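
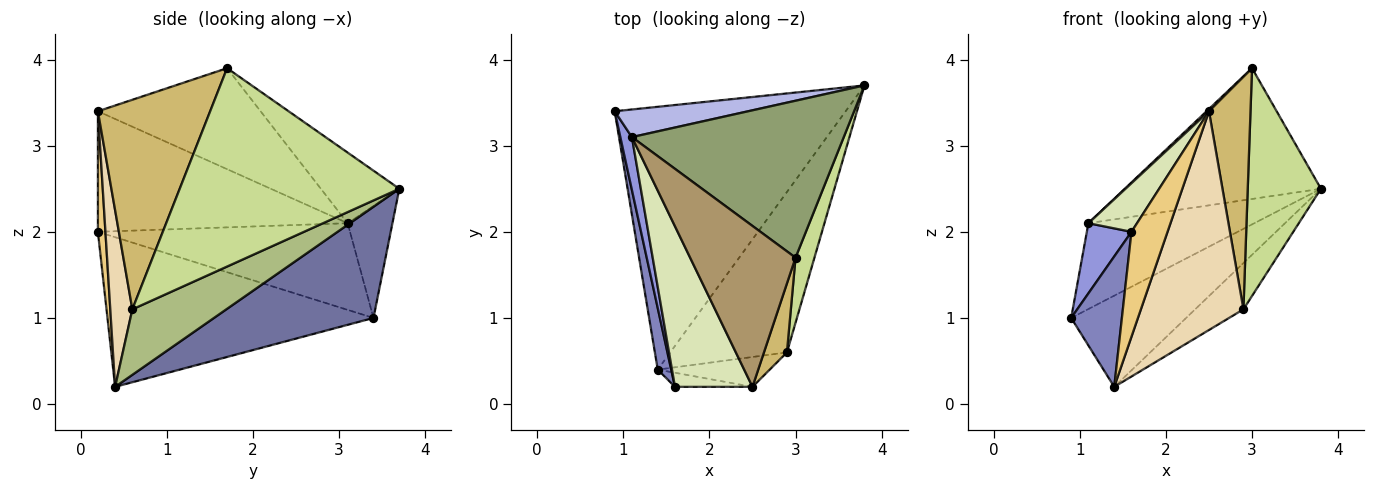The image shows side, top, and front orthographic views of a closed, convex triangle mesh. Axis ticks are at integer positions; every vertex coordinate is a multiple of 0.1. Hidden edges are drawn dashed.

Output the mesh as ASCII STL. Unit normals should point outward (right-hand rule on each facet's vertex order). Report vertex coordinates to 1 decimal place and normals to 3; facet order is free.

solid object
 facet normal 0.414 0.298 -0.860
  outer loop
   vertex 1.4 0.4 0.2
   vertex 0.9 3.4 1.0
   vertex 3.8 3.7 2.5
  endloop
 endfacet
 facet normal -0.978 -0.187 0.088
  outer loop
   vertex 1.4 0.4 0.2
   vertex 1.6 0.2 2.0
   vertex 0.9 3.4 1.0
  endloop
 endfacet
 facet normal -0.976 -0.173 0.130
  outer loop
   vertex 1.1 3.1 2.1
   vertex 0.9 3.4 1.0
   vertex 1.6 0.2 2.0
  endloop
 endfacet
 facet normal -0.249 0.922 0.297
  outer loop
   vertex 1.1 3.1 2.1
   vertex 3.8 3.7 2.5
   vertex 0.9 3.4 1.0
  endloop
 endfacet
 facet normal -0.248 0.620 0.744
  outer loop
   vertex 1.1 3.1 2.1
   vertex 3.0 1.7 3.9
   vertex 3.8 3.7 2.5
  endloop
 endfacet
 facet normal 0.475 0.244 -0.846
  outer loop
   vertex 2.9 0.6 1.1
   vertex 1.4 0.4 0.2
   vertex 3.8 3.7 2.5
  endloop
 endfacet
 facet normal 0.945 -0.315 0.090
  outer loop
   vertex 2.9 0.6 1.1
   vertex 3.8 3.7 2.5
   vertex 3.0 1.7 3.9
  endloop
 endfacet
 facet normal -0.830 -0.162 0.534
  outer loop
   vertex 2.5 0.2 3.4
   vertex 1.1 3.1 2.1
   vertex 1.6 0.2 2.0
  endloop
 endfacet
 facet normal -0.692 -0.010 0.722
  outer loop
   vertex 2.5 0.2 3.4
   vertex 3.0 1.7 3.9
   vertex 1.1 3.1 2.1
  endloop
 endfacet
 facet normal 0.933 -0.345 0.102
  outer loop
   vertex 2.5 0.2 3.4
   vertex 2.9 0.6 1.1
   vertex 3.0 1.7 3.9
  endloop
 endfacet
 facet normal 0.203 -0.971 -0.130
  outer loop
   vertex 2.5 0.2 3.4
   vertex 1.6 0.2 2.0
   vertex 1.4 0.4 0.2
  endloop
 endfacet
 facet normal 0.209 -0.969 -0.132
  outer loop
   vertex 2.5 0.2 3.4
   vertex 1.4 0.4 0.2
   vertex 2.9 0.6 1.1
  endloop
 endfacet
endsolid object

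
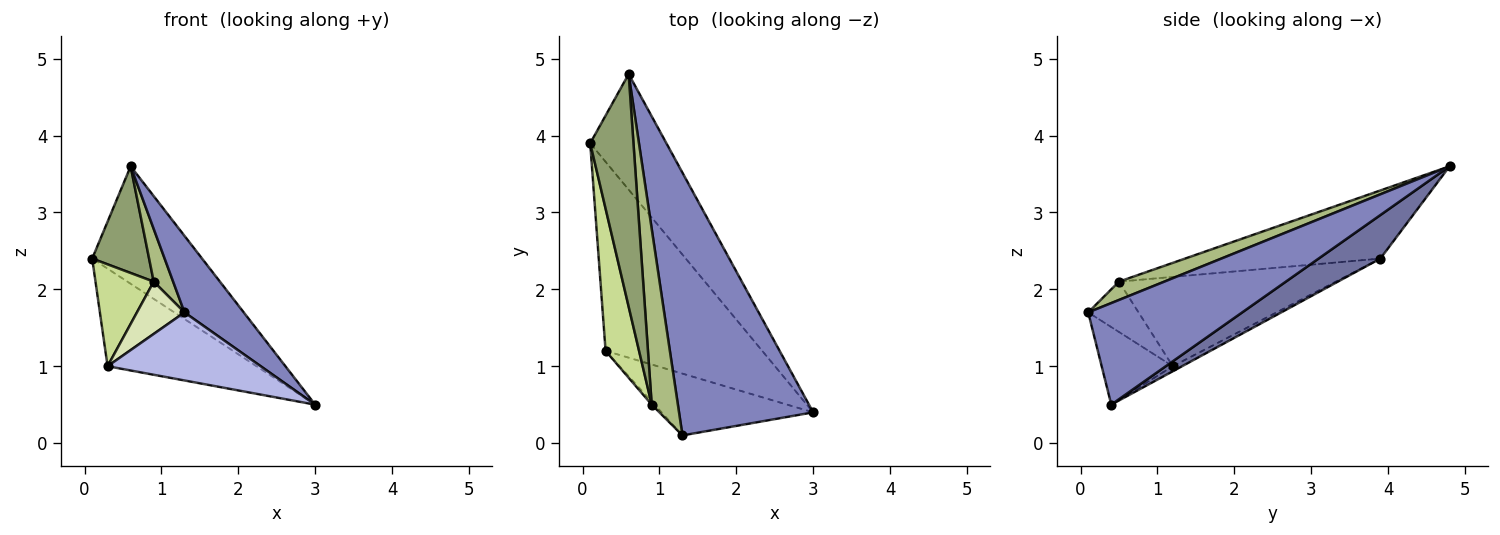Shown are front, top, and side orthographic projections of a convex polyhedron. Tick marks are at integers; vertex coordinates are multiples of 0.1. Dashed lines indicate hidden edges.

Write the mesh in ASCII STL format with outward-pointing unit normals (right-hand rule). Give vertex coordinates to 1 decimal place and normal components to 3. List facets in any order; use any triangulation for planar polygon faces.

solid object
 facet normal 0.372 0.662 -0.651
  outer loop
   vertex 0.6 4.8 3.6
   vertex 3.0 0.4 0.5
   vertex 0.1 3.9 2.4
  endloop
 endfacet
 facet normal 0.588 -0.226 0.777
  outer loop
   vertex 0.6 4.8 3.6
   vertex 1.3 0.1 1.7
   vertex 3.0 0.4 0.5
  endloop
 endfacet
 facet normal -0.029 0.458 -0.888
  outer loop
   vertex 0.3 1.2 1.0
   vertex 0.1 3.9 2.4
   vertex 3.0 0.4 0.5
  endloop
 endfacet
 facet normal -0.325 -0.700 -0.636
  outer loop
   vertex 0.3 1.2 1.0
   vertex 3.0 0.4 0.5
   vertex 1.3 0.1 1.7
  endloop
 endfacet
 facet normal -0.820 -0.239 0.521
  outer loop
   vertex 0.9 0.5 2.1
   vertex 0.6 4.8 3.6
   vertex 0.1 3.9 2.4
  endloop
 endfacet
 facet normal 0.557 -0.239 0.796
  outer loop
   vertex 0.9 0.5 2.1
   vertex 1.3 0.1 1.7
   vertex 0.6 4.8 3.6
  endloop
 endfacet
 facet normal -0.908 -0.244 0.340
  outer loop
   vertex 0.9 0.5 2.1
   vertex 0.1 3.9 2.4
   vertex 0.3 1.2 1.0
  endloop
 endfacet
 facet normal -0.726 -0.686 -0.040
  outer loop
   vertex 0.9 0.5 2.1
   vertex 0.3 1.2 1.0
   vertex 1.3 0.1 1.7
  endloop
 endfacet
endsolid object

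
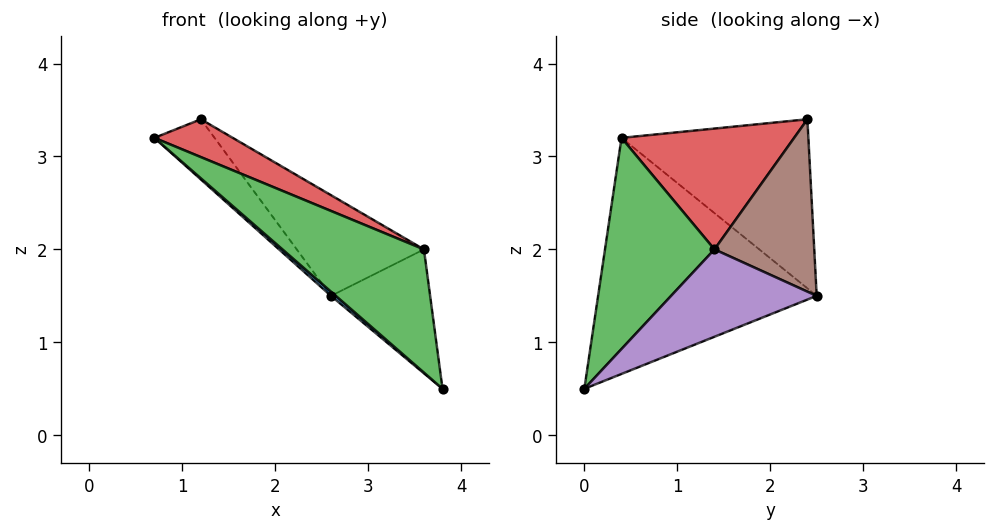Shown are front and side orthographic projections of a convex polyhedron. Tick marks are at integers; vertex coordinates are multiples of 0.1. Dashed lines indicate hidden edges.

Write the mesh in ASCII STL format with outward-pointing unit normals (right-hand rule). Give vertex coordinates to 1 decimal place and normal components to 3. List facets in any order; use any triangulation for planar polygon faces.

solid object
 facet normal -0.658 -0.015 -0.753
  outer loop
   vertex 2.6 2.5 1.5
   vertex 3.8 0.0 0.5
   vertex 0.7 0.4 3.2
  endloop
 endfacet
 facet normal -0.785 0.253 -0.565
  outer loop
   vertex 1.2 2.4 3.4
   vertex 2.6 2.5 1.5
   vertex 0.7 0.4 3.2
  endloop
 endfacet
 facet normal 0.473 -0.612 0.634
  outer loop
   vertex 3.6 1.4 2.0
   vertex 0.7 0.4 3.2
   vertex 3.8 0.0 0.5
  endloop
 endfacet
 facet normal 0.432 -0.196 0.880
  outer loop
   vertex 3.6 1.4 2.0
   vertex 1.2 2.4 3.4
   vertex 0.7 0.4 3.2
  endloop
 endfacet
 facet normal 0.763 0.520 -0.383
  outer loop
   vertex 3.6 1.4 2.0
   vertex 3.8 0.0 0.5
   vertex 2.6 2.5 1.5
  endloop
 endfacet
 facet normal 0.553 0.705 0.445
  outer loop
   vertex 3.6 1.4 2.0
   vertex 2.6 2.5 1.5
   vertex 1.2 2.4 3.4
  endloop
 endfacet
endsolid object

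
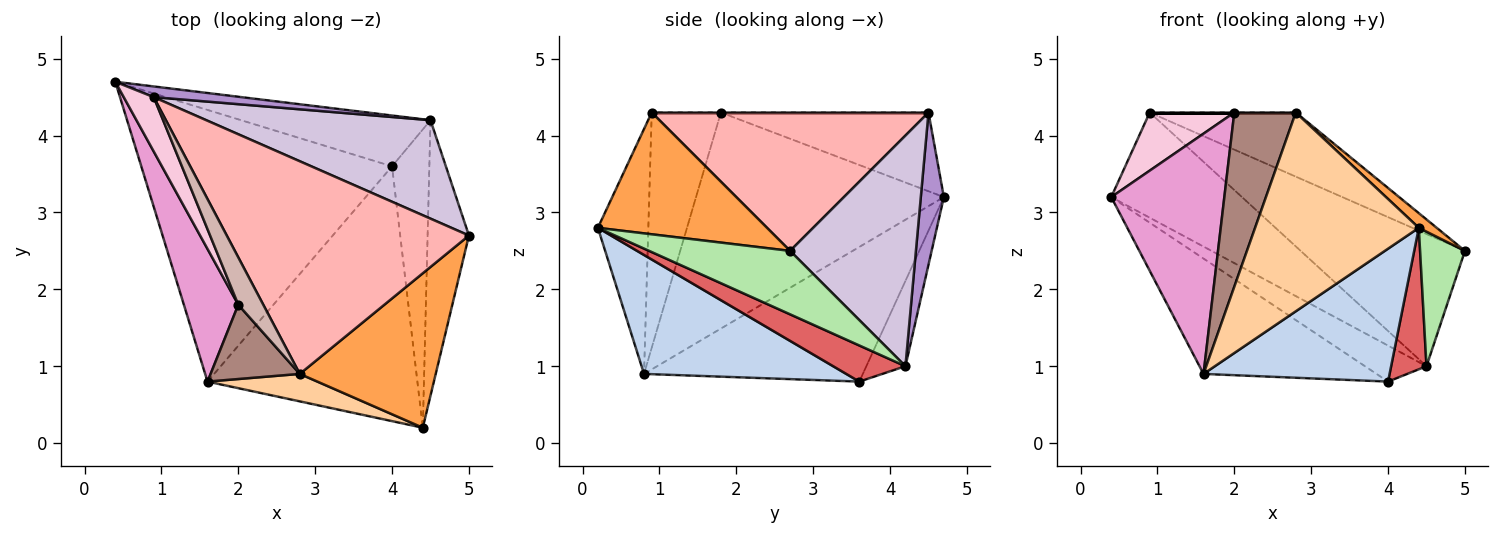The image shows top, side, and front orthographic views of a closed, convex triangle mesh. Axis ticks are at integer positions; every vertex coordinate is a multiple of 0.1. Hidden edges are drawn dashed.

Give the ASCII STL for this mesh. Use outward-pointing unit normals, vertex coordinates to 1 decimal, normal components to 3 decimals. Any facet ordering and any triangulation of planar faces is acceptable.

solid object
 facet normal -0.443 0.350 -0.825
  outer loop
   vertex 1.6 0.8 0.9
   vertex 0.4 4.7 3.2
   vertex 4.0 3.6 0.8
  endloop
 endfacet
 facet normal 0.449 -0.413 -0.792
  outer loop
   vertex 1.6 0.8 0.9
   vertex 4.0 3.6 0.8
   vertex 4.4 0.2 2.8
  endloop
 endfacet
 facet normal 0.666 -0.071 0.743
  outer loop
   vertex 2.8 0.9 4.3
   vertex 4.4 0.2 2.8
   vertex 5.0 2.7 2.5
  endloop
 endfacet
 facet normal -0.292 -0.947 0.131
  outer loop
   vertex 2.8 0.9 4.3
   vertex 1.6 0.8 0.9
   vertex 4.4 0.2 2.8
  endloop
 endfacet
 facet normal -0.345 0.543 -0.766
  outer loop
   vertex 4.5 4.2 1.0
   vertex 4.0 3.6 0.8
   vertex 0.4 4.7 3.2
  endloop
 endfacet
 facet normal 0.810 -0.258 -0.527
  outer loop
   vertex 4.5 4.2 1.0
   vertex 5.0 2.7 2.5
   vertex 4.4 0.2 2.8
  endloop
 endfacet
 facet normal 0.659 -0.322 -0.680
  outer loop
   vertex 4.5 4.2 1.0
   vertex 4.4 0.2 2.8
   vertex 4.0 3.6 0.8
  endloop
 endfacet
 facet normal 0.480 0.253 0.840
  outer loop
   vertex 0.9 4.5 4.3
   vertex 2.8 0.9 4.3
   vertex 5.0 2.7 2.5
  endloop
 endfacet
 facet normal 0.173 0.980 0.100
  outer loop
   vertex 0.9 4.5 4.3
   vertex 4.5 4.2 1.0
   vertex 0.4 4.7 3.2
  endloop
 endfacet
 facet normal 0.523 0.683 0.509
  outer loop
   vertex 0.9 4.5 4.3
   vertex 5.0 2.7 2.5
   vertex 4.5 4.2 1.0
  endloop
 endfacet
 facet normal -0.719 -0.639 0.273
  outer loop
   vertex 2.0 1.8 4.3
   vertex 1.6 0.8 0.9
   vertex 2.8 0.9 4.3
  endloop
 endfacet
 facet normal 0.000 0.000 1.000
  outer loop
   vertex 2.0 1.8 4.3
   vertex 2.8 0.9 4.3
   vertex 0.9 4.5 4.3
  endloop
 endfacet
 facet normal -0.887 -0.405 0.223
  outer loop
   vertex 2.0 1.8 4.3
   vertex 0.4 4.7 3.2
   vertex 1.6 0.8 0.9
  endloop
 endfacet
 facet normal -0.873 -0.356 0.332
  outer loop
   vertex 2.0 1.8 4.3
   vertex 0.9 4.5 4.3
   vertex 0.4 4.7 3.2
  endloop
 endfacet
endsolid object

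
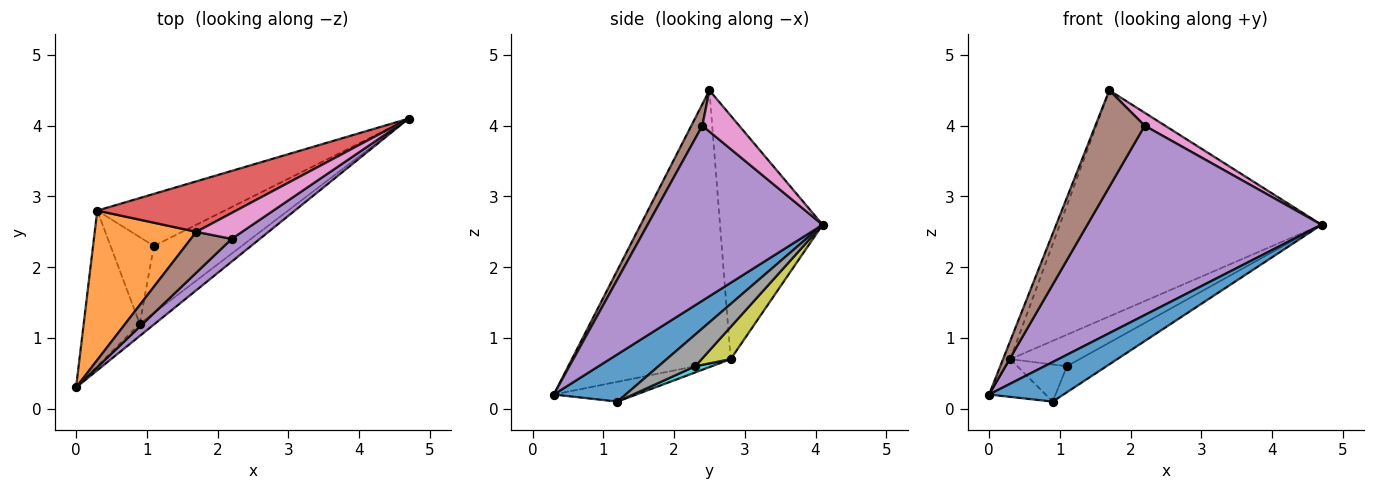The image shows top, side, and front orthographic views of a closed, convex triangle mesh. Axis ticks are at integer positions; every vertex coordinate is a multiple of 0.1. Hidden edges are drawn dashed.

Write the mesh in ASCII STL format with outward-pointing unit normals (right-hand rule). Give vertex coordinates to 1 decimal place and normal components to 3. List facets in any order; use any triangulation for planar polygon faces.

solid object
 facet normal 0.678 -0.702 -0.216
  outer loop
   vertex 0.9 1.2 0.1
   vertex 4.7 4.1 2.6
   vertex 0.0 0.3 0.2
  endloop
 endfacet
 facet normal -0.936 0.043 0.348
  outer loop
   vertex 0.3 2.8 0.7
   vertex 0.0 0.3 0.2
   vertex 1.7 2.5 4.5
  endloop
 endfacet
 facet normal -0.325 0.223 -0.919
  outer loop
   vertex 0.3 2.8 0.7
   vertex 0.9 1.2 0.1
   vertex 0.0 0.3 0.2
  endloop
 endfacet
 facet normal -0.357 0.912 0.204
  outer loop
   vertex 0.3 2.8 0.7
   vertex 1.7 2.5 4.5
   vertex 4.7 4.1 2.6
  endloop
 endfacet
 facet normal 0.596 -0.797 0.096
  outer loop
   vertex 2.2 2.4 4.0
   vertex 0.0 0.3 0.2
   vertex 4.7 4.1 2.6
  endloop
 endfacet
 facet normal 0.201 -0.902 0.382
  outer loop
   vertex 2.2 2.4 4.0
   vertex 1.7 2.5 4.5
   vertex 0.0 0.3 0.2
  endloop
 endfacet
 facet normal 0.627 -0.348 0.697
  outer loop
   vertex 2.2 2.4 4.0
   vertex 4.7 4.1 2.6
   vertex 1.7 2.5 4.5
  endloop
 endfacet
 facet normal 0.319 0.344 -0.883
  outer loop
   vertex 1.1 2.3 0.6
   vertex 4.7 4.1 2.6
   vertex 0.9 1.2 0.1
  endloop
 endfacet
 facet normal 0.212 0.506 -0.836
  outer loop
   vertex 1.1 2.3 0.6
   vertex 0.3 2.8 0.7
   vertex 4.7 4.1 2.6
  endloop
 endfacet
 facet normal 0.130 0.391 -0.911
  outer loop
   vertex 1.1 2.3 0.6
   vertex 0.9 1.2 0.1
   vertex 0.3 2.8 0.7
  endloop
 endfacet
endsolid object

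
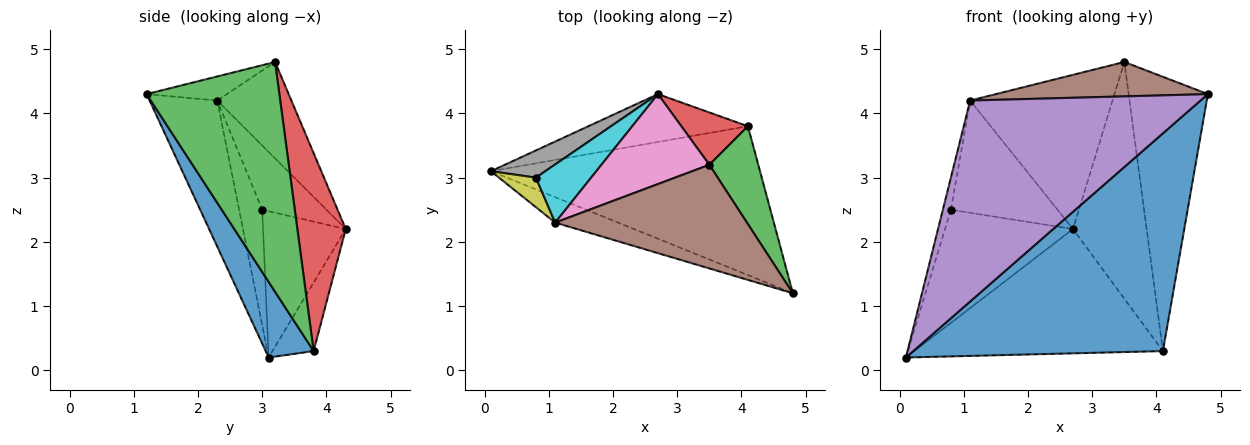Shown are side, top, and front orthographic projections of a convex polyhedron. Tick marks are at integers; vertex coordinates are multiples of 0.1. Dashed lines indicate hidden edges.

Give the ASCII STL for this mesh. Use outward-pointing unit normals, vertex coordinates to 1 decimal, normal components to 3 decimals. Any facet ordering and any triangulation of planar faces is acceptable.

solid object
 facet normal 0.157 -0.815 -0.557
  outer loop
   vertex 4.1 3.8 0.3
   vertex 4.8 1.2 4.3
   vertex 0.1 3.1 0.2
  endloop
 endfacet
 facet normal -0.153 0.922 -0.355
  outer loop
   vertex 4.1 3.8 0.3
   vertex 0.1 3.1 0.2
   vertex 2.7 4.3 2.2
  endloop
 endfacet
 facet normal 0.845 0.504 0.180
  outer loop
   vertex 4.1 3.8 0.3
   vertex 3.5 3.2 4.8
   vertex 4.8 1.2 4.3
  endloop
 endfacet
 facet normal 0.540 0.822 0.182
  outer loop
   vertex 4.1 3.8 0.3
   vertex 2.7 4.3 2.2
   vertex 3.5 3.2 4.8
  endloop
 endfacet
 facet normal -0.280 -0.952 -0.121
  outer loop
   vertex 1.1 2.3 4.2
   vertex 0.1 3.1 0.2
   vertex 4.8 1.2 4.3
  endloop
 endfacet
 facet normal -0.118 -0.313 0.942
  outer loop
   vertex 1.1 2.3 4.2
   vertex 4.8 1.2 4.3
   vertex 3.5 3.2 4.8
  endloop
 endfacet
 facet normal -0.410 0.788 0.460
  outer loop
   vertex 1.1 2.3 4.2
   vertex 3.5 3.2 4.8
   vertex 2.7 4.3 2.2
  endloop
 endfacet
 facet normal -0.532 0.823 0.198
  outer loop
   vertex 0.8 3.0 2.5
   vertex 2.7 4.3 2.2
   vertex 0.1 3.1 0.2
  endloop
 endfacet
 facet normal -0.904 0.314 0.289
  outer loop
   vertex 0.8 3.0 2.5
   vertex 0.1 3.1 0.2
   vertex 1.1 2.3 4.2
  endloop
 endfacet
 facet normal -0.472 0.783 0.406
  outer loop
   vertex 0.8 3.0 2.5
   vertex 1.1 2.3 4.2
   vertex 2.7 4.3 2.2
  endloop
 endfacet
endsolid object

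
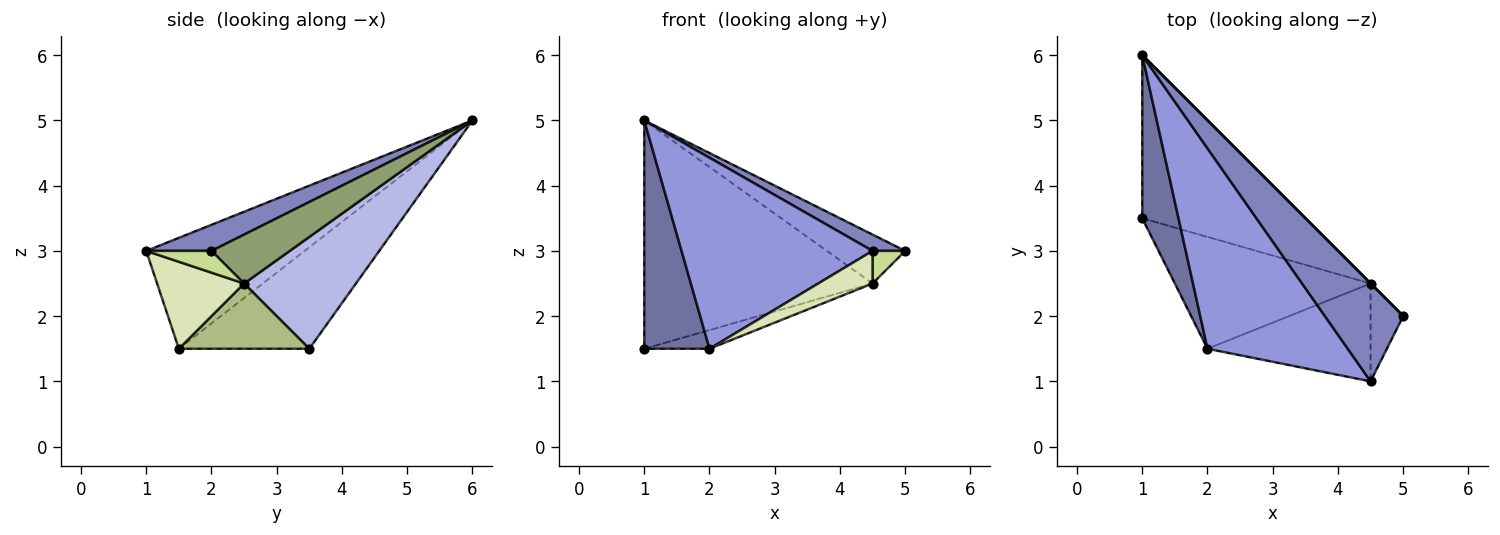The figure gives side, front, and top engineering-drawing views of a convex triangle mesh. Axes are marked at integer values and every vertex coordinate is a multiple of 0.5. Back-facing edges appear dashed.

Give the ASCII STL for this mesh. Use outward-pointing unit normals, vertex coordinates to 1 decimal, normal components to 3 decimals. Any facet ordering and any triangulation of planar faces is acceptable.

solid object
 facet normal -0.852 -0.426 0.304
  outer loop
   vertex 2.0 1.5 1.5
   vertex 1.0 6.0 5.0
   vertex 1.0 3.5 1.5
  endloop
 endfacet
 facet normal 0.312 -0.156 0.937
  outer loop
   vertex 4.5 1.0 3.0
   vertex 5.0 2.0 3.0
   vertex 1.0 6.0 5.0
  endloop
 endfacet
 facet normal -0.497 -0.599 0.628
  outer loop
   vertex 4.5 1.0 3.0
   vertex 1.0 6.0 5.0
   vertex 2.0 1.5 1.5
  endloop
 endfacet
 facet normal 0.370 0.756 -0.540
  outer loop
   vertex 4.5 2.5 2.5
   vertex 1.0 3.5 1.5
   vertex 1.0 6.0 5.0
  endloop
 endfacet
 facet normal 0.707 0.707 0.000
  outer loop
   vertex 4.5 2.5 2.5
   vertex 1.0 6.0 5.0
   vertex 5.0 2.0 3.0
  endloop
 endfacet
 facet normal 0.312 0.156 -0.937
  outer loop
   vertex 4.5 2.5 2.5
   vertex 2.0 1.5 1.5
   vertex 1.0 3.5 1.5
  endloop
 endfacet
 facet normal 0.535 -0.267 -0.802
  outer loop
   vertex 4.5 2.5 2.5
   vertex 5.0 2.0 3.0
   vertex 4.5 1.0 3.0
  endloop
 endfacet
 facet normal 0.451 -0.282 -0.846
  outer loop
   vertex 4.5 2.5 2.5
   vertex 4.5 1.0 3.0
   vertex 2.0 1.5 1.5
  endloop
 endfacet
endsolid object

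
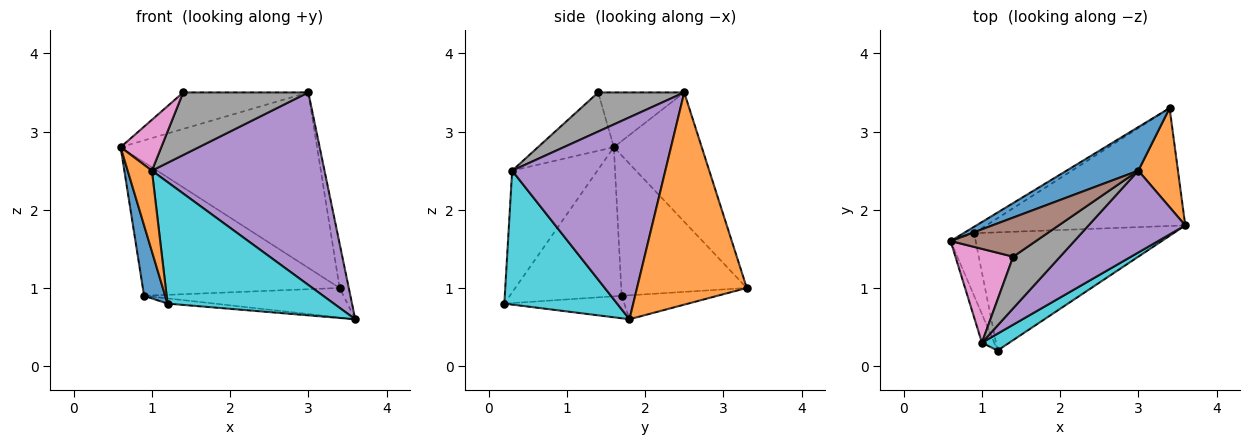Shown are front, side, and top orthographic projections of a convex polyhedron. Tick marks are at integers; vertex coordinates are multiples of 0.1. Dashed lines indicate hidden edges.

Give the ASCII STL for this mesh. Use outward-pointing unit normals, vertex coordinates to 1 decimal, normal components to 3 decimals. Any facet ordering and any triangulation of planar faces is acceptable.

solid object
 facet normal -0.398 0.890 0.221
  outer loop
   vertex 3.0 2.5 3.5
   vertex 3.4 3.3 1.0
   vertex 0.6 1.6 2.8
  endloop
 endfacet
 facet normal 0.980 0.082 0.183
  outer loop
   vertex 3.0 2.5 3.5
   vertex 3.6 1.8 0.6
   vertex 3.4 3.3 1.0
  endloop
 endfacet
 facet normal -0.537 0.842 -0.041
  outer loop
   vertex 0.9 1.7 0.9
   vertex 0.6 1.6 2.8
   vertex 3.4 3.3 1.0
  endloop
 endfacet
 facet normal -0.116 0.241 -0.963
  outer loop
   vertex 0.9 1.7 0.9
   vertex 3.4 3.3 1.0
   vertex 3.6 1.8 0.6
  endloop
 endfacet
 facet normal 0.633 -0.713 0.303
  outer loop
   vertex 1.0 0.3 2.5
   vertex 3.6 1.8 0.6
   vertex 3.0 2.5 3.5
  endloop
 endfacet
 facet normal -0.425 0.618 0.662
  outer loop
   vertex 1.4 1.4 3.5
   vertex 3.0 2.5 3.5
   vertex 0.6 1.6 2.8
  endloop
 endfacet
 facet normal -0.664 -0.356 0.657
  outer loop
   vertex 1.4 1.4 3.5
   vertex 0.6 1.6 2.8
   vertex 1.0 0.3 2.5
  endloop
 endfacet
 facet normal 0.469 -0.681 0.562
  outer loop
   vertex 1.4 1.4 3.5
   vertex 1.0 0.3 2.5
   vertex 3.0 2.5 3.5
  endloop
 endfacet
 facet normal -0.112 0.044 -0.993
  outer loop
   vertex 1.2 0.2 0.8
   vertex 0.9 1.7 0.9
   vertex 3.6 1.8 0.6
  endloop
 endfacet
 facet normal 0.558 -0.822 0.114
  outer loop
   vertex 1.2 0.2 0.8
   vertex 3.6 1.8 0.6
   vertex 1.0 0.3 2.5
  endloop
 endfacet
 facet normal -0.970 -0.183 -0.163
  outer loop
   vertex 1.2 0.2 0.8
   vertex 0.6 1.6 2.8
   vertex 0.9 1.7 0.9
  endloop
 endfacet
 facet normal -0.957 -0.272 -0.097
  outer loop
   vertex 1.2 0.2 0.8
   vertex 1.0 0.3 2.5
   vertex 0.6 1.6 2.8
  endloop
 endfacet
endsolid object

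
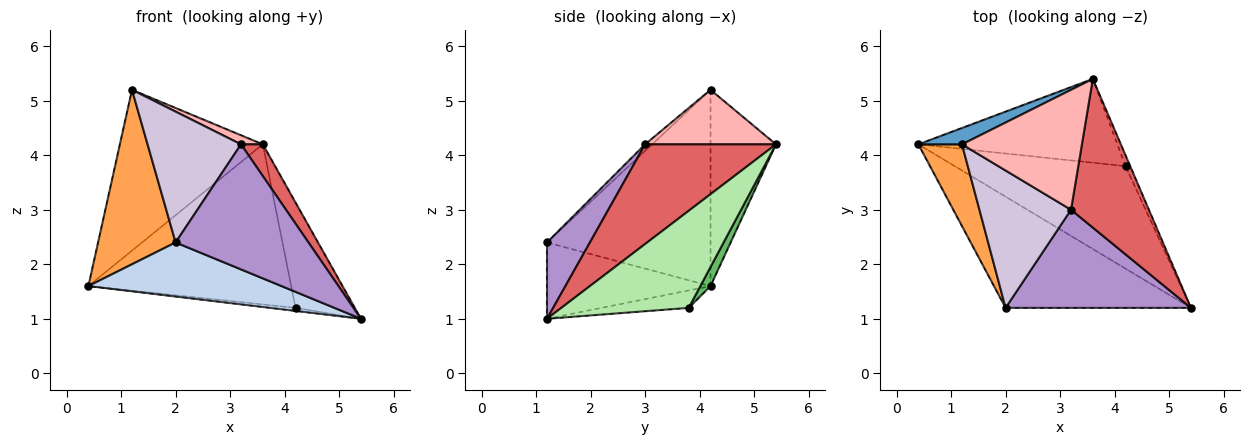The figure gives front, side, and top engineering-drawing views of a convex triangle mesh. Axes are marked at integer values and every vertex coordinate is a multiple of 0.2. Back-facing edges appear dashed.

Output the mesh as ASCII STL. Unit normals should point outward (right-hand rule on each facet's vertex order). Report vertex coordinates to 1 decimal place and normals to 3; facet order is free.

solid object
 facet normal -0.414 0.905 0.092
  outer loop
   vertex 1.2 4.2 5.2
   vertex 3.6 5.4 4.2
   vertex 0.4 4.2 1.6
  endloop
 endfacet
 facet normal -0.347 -0.410 -0.843
  outer loop
   vertex 2.0 1.2 2.4
   vertex 0.4 4.2 1.6
   vertex 5.4 1.2 1.0
  endloop
 endfacet
 facet normal -0.886 -0.420 0.197
  outer loop
   vertex 2.0 1.2 2.4
   vertex 1.2 4.2 5.2
   vertex 0.4 4.2 1.6
  endloop
 endfacet
 facet normal -0.102 0.030 -0.994
  outer loop
   vertex 4.2 3.8 1.2
   vertex 5.4 1.2 1.0
   vertex 0.4 4.2 1.6
  endloop
 endfacet
 facet normal 0.044 0.885 -0.463
  outer loop
   vertex 4.2 3.8 1.2
   vertex 0.4 4.2 1.6
   vertex 3.6 5.4 4.2
  endloop
 endfacet
 facet normal 0.906 0.421 -0.044
  outer loop
   vertex 4.2 3.8 1.2
   vertex 3.6 5.4 4.2
   vertex 5.4 1.2 1.0
  endloop
 endfacet
 facet normal 0.781 -0.130 0.610
  outer loop
   vertex 3.2 3.0 4.2
   vertex 5.4 1.2 1.0
   vertex 3.6 5.4 4.2
  endloop
 endfacet
 facet normal 0.413 -0.069 0.908
  outer loop
   vertex 3.2 3.0 4.2
   vertex 3.6 5.4 4.2
   vertex 1.2 4.2 5.2
  endloop
 endfacet
 facet normal 0.246 -0.762 0.598
  outer loop
   vertex 3.2 3.0 4.2
   vertex 2.0 1.2 2.4
   vertex 5.4 1.2 1.0
  endloop
 endfacet
 facet normal -0.052 -0.689 0.723
  outer loop
   vertex 3.2 3.0 4.2
   vertex 1.2 4.2 5.2
   vertex 2.0 1.2 2.4
  endloop
 endfacet
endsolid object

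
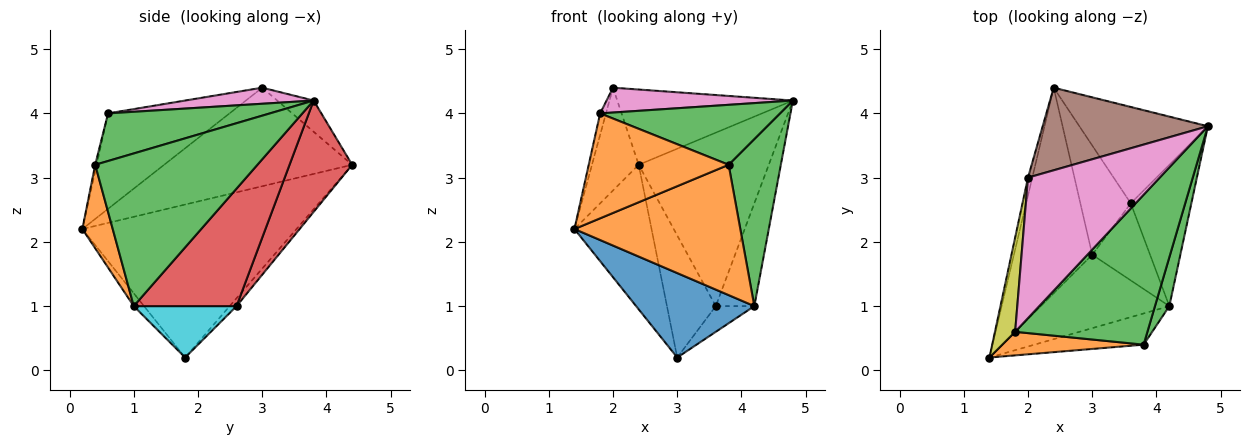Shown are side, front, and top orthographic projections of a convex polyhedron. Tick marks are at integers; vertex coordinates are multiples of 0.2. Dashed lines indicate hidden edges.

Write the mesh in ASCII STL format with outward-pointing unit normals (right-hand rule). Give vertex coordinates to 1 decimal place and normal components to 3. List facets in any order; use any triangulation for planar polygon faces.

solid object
 facet normal -0.848 0.305 -0.434
  outer loop
   vertex 3.0 1.8 0.2
   vertex 1.4 0.2 2.2
   vertex 2.4 4.4 3.2
  endloop
 endfacet
 facet normal -0.010 -0.976 0.219
  outer loop
   vertex 1.8 0.6 4.0
   vertex 1.4 0.2 2.2
   vertex 3.8 0.4 3.2
  endloop
 endfacet
 facet normal 0.317 -0.352 0.881
  outer loop
   vertex 1.8 0.6 4.0
   vertex 3.8 0.4 3.2
   vertex 4.8 3.8 4.2
  endloop
 endfacet
 facet normal 0.388 0.806 -0.448
  outer loop
   vertex 3.6 2.6 1.0
   vertex 2.4 4.4 3.2
   vertex 4.8 3.8 4.2
  endloop
 endfacet
 facet normal -0.104 0.741 -0.663
  outer loop
   vertex 3.6 2.6 1.0
   vertex 3.0 1.8 0.2
   vertex 2.4 4.4 3.2
  endloop
 endfacet
 facet normal -0.138 0.667 0.732
  outer loop
   vertex 2.0 3.0 4.4
   vertex 4.8 3.8 4.2
   vertex 2.4 4.4 3.2
  endloop
 endfacet
 facet normal 0.119 -0.173 0.978
  outer loop
   vertex 2.0 3.0 4.4
   vertex 1.8 0.6 4.0
   vertex 4.8 3.8 4.2
  endloop
 endfacet
 facet normal -0.970 0.241 -0.042
  outer loop
   vertex 2.0 3.0 4.4
   vertex 2.4 4.4 3.2
   vertex 1.4 0.2 2.2
  endloop
 endfacet
 facet normal -0.977 0.047 0.207
  outer loop
   vertex 2.0 3.0 4.4
   vertex 1.4 0.2 2.2
   vertex 1.8 0.6 4.0
  endloop
 endfacet
 facet normal 0.645 0.242 -0.725
  outer loop
   vertex 4.2 1.0 1.0
   vertex 3.0 1.8 0.2
   vertex 3.6 2.6 1.0
  endloop
 endfacet
 facet normal -0.065 -0.753 -0.655
  outer loop
   vertex 4.2 1.0 1.0
   vertex 1.4 0.2 2.2
   vertex 3.0 1.8 0.2
  endloop
 endfacet
 facet normal 0.175 -0.957 -0.229
  outer loop
   vertex 4.2 1.0 1.0
   vertex 3.8 0.4 3.2
   vertex 1.4 0.2 2.2
  endloop
 endfacet
 facet normal 0.948 -0.305 0.089
  outer loop
   vertex 4.2 1.0 1.0
   vertex 4.8 3.8 4.2
   vertex 3.8 0.4 3.2
  endloop
 endfacet
 facet normal 0.843 0.316 -0.435
  outer loop
   vertex 4.2 1.0 1.0
   vertex 3.6 2.6 1.0
   vertex 4.8 3.8 4.2
  endloop
 endfacet
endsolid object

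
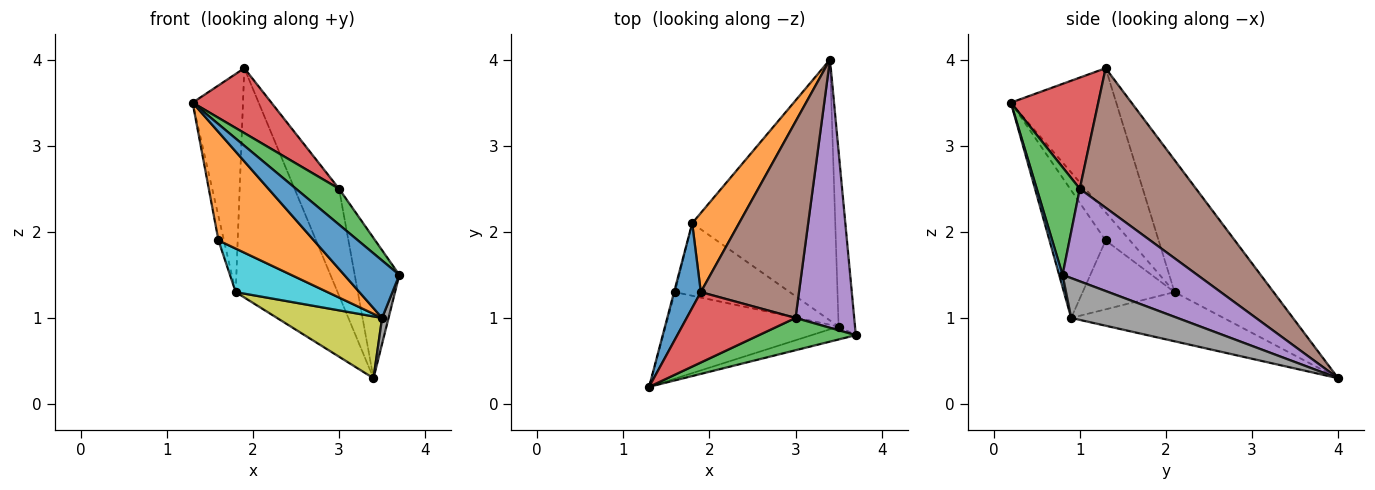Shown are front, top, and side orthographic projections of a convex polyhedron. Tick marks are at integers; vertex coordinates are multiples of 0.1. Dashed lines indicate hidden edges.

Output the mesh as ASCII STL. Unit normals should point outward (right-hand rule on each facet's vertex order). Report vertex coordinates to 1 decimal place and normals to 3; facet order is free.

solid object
 facet normal -0.890 0.425 0.165
  outer loop
   vertex 1.8 2.1 1.3
   vertex 1.3 0.2 3.5
   vertex 1.9 1.3 3.9
  endloop
 endfacet
 facet normal -0.677 0.696 0.240
  outer loop
   vertex 1.8 2.1 1.3
   vertex 1.9 1.3 3.9
   vertex 3.4 4.0 0.3
  endloop
 endfacet
 facet normal 0.597 -0.597 0.537
  outer loop
   vertex 3.0 1.0 2.5
   vertex 1.3 0.2 3.5
   vertex 3.7 0.8 1.5
  endloop
 endfacet
 facet normal 0.601 -0.542 0.588
  outer loop
   vertex 3.0 1.0 2.5
   vertex 1.9 1.3 3.9
   vertex 1.3 0.2 3.5
  endloop
 endfacet
 facet normal 0.813 0.270 0.515
  outer loop
   vertex 3.0 1.0 2.5
   vertex 3.7 0.8 1.5
   vertex 3.4 4.0 0.3
  endloop
 endfacet
 facet normal 0.780 0.299 0.549
  outer loop
   vertex 3.0 1.0 2.5
   vertex 3.4 4.0 0.3
   vertex 1.9 1.3 3.9
  endloop
 endfacet
 facet normal -0.975 0.220 -0.031
  outer loop
   vertex 1.6 1.3 1.9
   vertex 1.3 0.2 3.5
   vertex 1.8 2.1 1.3
  endloop
 endfacet
 facet normal 0.923 -0.056 -0.380
  outer loop
   vertex 3.5 0.9 1.0
   vertex 3.4 4.0 0.3
   vertex 3.7 0.8 1.5
  endloop
 endfacet
 facet normal -0.317 -0.219 -0.923
  outer loop
   vertex 3.5 0.9 1.0
   vertex 1.8 2.1 1.3
   vertex 3.4 4.0 0.3
  endloop
 endfacet
 facet normal -0.457 -0.457 -0.762
  outer loop
   vertex 3.5 0.9 1.0
   vertex 1.6 1.3 1.9
   vertex 1.8 2.1 1.3
  endloop
 endfacet
 facet normal 0.061 -0.974 -0.219
  outer loop
   vertex 3.5 0.9 1.0
   vertex 3.7 0.8 1.5
   vertex 1.3 0.2 3.5
  endloop
 endfacet
 facet normal -0.418 -0.710 -0.567
  outer loop
   vertex 3.5 0.9 1.0
   vertex 1.3 0.2 3.5
   vertex 1.6 1.3 1.9
  endloop
 endfacet
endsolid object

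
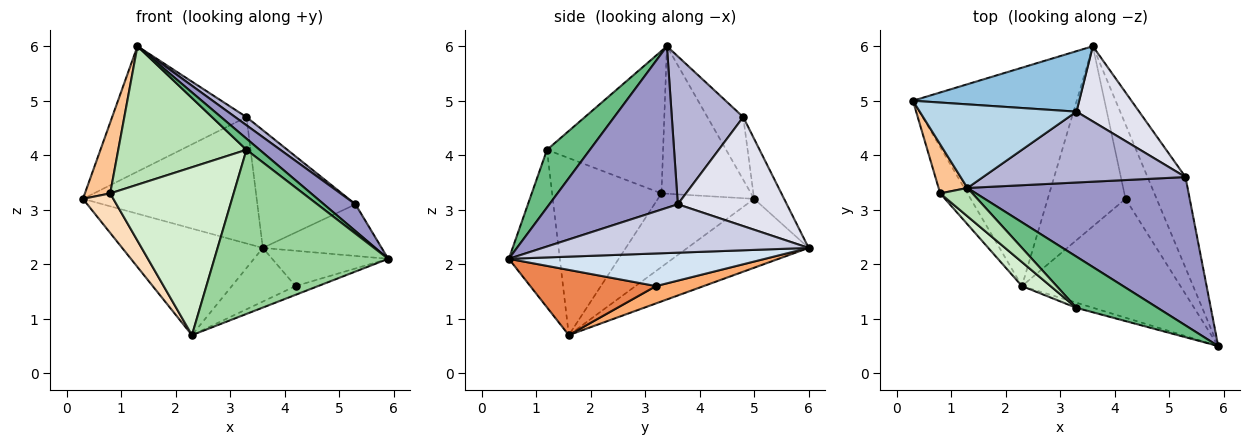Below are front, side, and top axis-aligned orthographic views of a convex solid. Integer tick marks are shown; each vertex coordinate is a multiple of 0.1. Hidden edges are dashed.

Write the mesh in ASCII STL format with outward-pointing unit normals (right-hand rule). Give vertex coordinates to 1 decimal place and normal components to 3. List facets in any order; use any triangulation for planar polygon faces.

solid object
 facet normal -0.354 0.410 -0.841
  outer loop
   vertex 2.3 1.6 0.7
   vertex 0.3 5.0 3.2
   vertex 3.6 6.0 2.3
  endloop
 endfacet
 facet normal -0.154 0.891 0.426
  outer loop
   vertex 3.3 4.8 4.7
   vertex 3.6 6.0 2.3
   vertex 0.3 5.0 3.2
  endloop
 endfacet
 facet normal -0.217 0.812 0.542
  outer loop
   vertex 3.3 4.8 4.7
   vertex 0.3 5.0 3.2
   vertex 1.3 3.4 6.0
  endloop
 endfacet
 facet normal 0.687 0.311 -0.656
  outer loop
   vertex 4.2 3.2 1.6
   vertex 3.6 6.0 2.3
   vertex 5.9 0.5 2.1
  endloop
 endfacet
 facet normal 0.380 0.068 -0.923
  outer loop
   vertex 4.2 3.2 1.6
   vertex 5.9 0.5 2.1
   vertex 2.3 1.6 0.7
  endloop
 endfacet
 facet normal 0.209 0.279 -0.937
  outer loop
   vertex 4.2 3.2 1.6
   vertex 2.3 1.6 0.7
   vertex 3.6 6.0 2.3
  endloop
 endfacet
 facet normal -0.946 -0.267 0.185
  outer loop
   vertex 0.8 3.3 3.3
   vertex 1.3 3.4 6.0
   vertex 0.3 5.0 3.2
  endloop
 endfacet
 facet normal -0.899 -0.284 -0.333
  outer loop
   vertex 0.8 3.3 3.3
   vertex 0.3 5.0 3.2
   vertex 2.3 1.6 0.7
  endloop
 endfacet
 facet normal 0.570 -0.175 0.803
  outer loop
   vertex 3.3 1.2 4.1
   vertex 5.9 0.5 2.1
   vertex 1.3 3.4 6.0
  endloop
 endfacet
 facet normal -0.281 -0.959 -0.030
  outer loop
   vertex 3.3 1.2 4.1
   vertex 2.3 1.6 0.7
   vertex 5.9 0.5 2.1
  endloop
 endfacet
 facet normal -0.664 -0.733 0.150
  outer loop
   vertex 3.3 1.2 4.1
   vertex 1.3 3.4 6.0
   vertex 0.8 3.3 3.3
  endloop
 endfacet
 facet normal -0.659 -0.744 0.106
  outer loop
   vertex 3.3 1.2 4.1
   vertex 0.8 3.3 3.3
   vertex 2.3 1.6 0.7
  endloop
 endfacet
 facet normal 0.586 -0.144 0.798
  outer loop
   vertex 5.3 3.6 3.1
   vertex 1.3 3.4 6.0
   vertex 5.9 0.5 2.1
  endloop
 endfacet
 facet normal 0.587 -0.093 0.804
  outer loop
   vertex 5.3 3.6 3.1
   vertex 3.3 4.8 4.7
   vertex 1.3 3.4 6.0
  endloop
 endfacet
 facet normal 0.742 0.332 -0.582
  outer loop
   vertex 5.3 3.6 3.1
   vertex 5.9 0.5 2.1
   vertex 3.6 6.0 2.3
  endloop
 endfacet
 facet normal 0.683 0.615 0.393
  outer loop
   vertex 5.3 3.6 3.1
   vertex 3.6 6.0 2.3
   vertex 3.3 4.8 4.7
  endloop
 endfacet
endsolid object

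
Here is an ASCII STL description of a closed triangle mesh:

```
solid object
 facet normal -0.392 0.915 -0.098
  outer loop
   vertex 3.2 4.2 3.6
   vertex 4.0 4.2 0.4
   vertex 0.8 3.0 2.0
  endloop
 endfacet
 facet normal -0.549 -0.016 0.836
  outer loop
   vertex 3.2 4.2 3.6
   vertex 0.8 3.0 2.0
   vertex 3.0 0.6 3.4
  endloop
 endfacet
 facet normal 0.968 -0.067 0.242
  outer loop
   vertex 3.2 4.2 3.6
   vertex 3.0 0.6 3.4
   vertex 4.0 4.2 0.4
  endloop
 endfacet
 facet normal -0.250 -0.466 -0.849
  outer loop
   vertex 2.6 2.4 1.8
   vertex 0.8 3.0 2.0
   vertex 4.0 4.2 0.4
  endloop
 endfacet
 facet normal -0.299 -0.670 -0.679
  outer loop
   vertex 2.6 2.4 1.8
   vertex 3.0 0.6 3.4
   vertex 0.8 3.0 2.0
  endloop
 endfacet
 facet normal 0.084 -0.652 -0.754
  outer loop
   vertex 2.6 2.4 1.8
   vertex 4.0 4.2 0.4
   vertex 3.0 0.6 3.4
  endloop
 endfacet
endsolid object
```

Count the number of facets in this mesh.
6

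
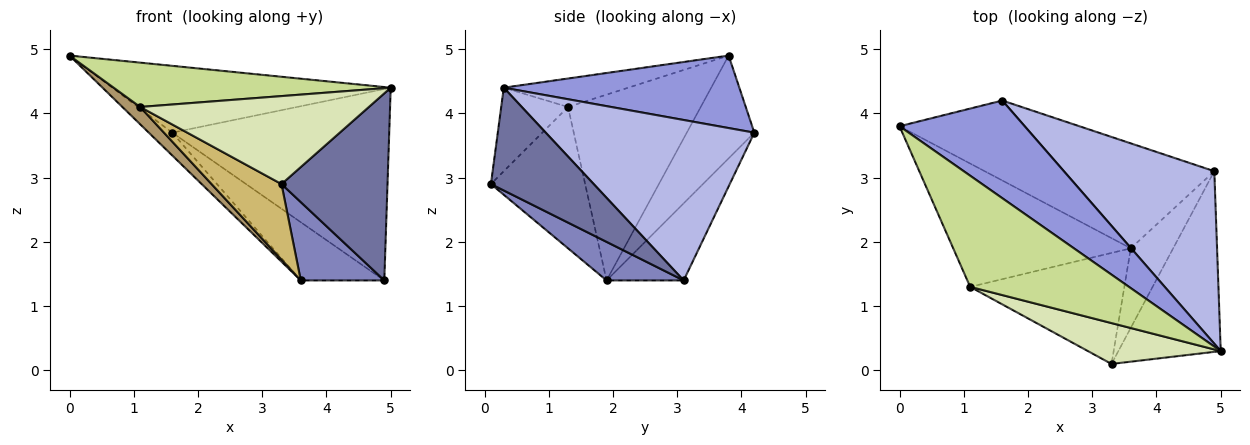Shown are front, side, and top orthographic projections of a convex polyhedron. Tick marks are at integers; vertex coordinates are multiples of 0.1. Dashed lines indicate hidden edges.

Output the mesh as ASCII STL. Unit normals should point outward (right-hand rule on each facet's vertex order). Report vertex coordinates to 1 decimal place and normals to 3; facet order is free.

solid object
 facet normal 0.572 -0.590 -0.570
  outer loop
   vertex 3.3 0.1 2.9
   vertex 4.9 3.1 1.4
   vertex 5.0 0.3 4.4
  endloop
 endfacet
 facet normal 0.544 -0.589 -0.598
  outer loop
   vertex 3.6 1.9 1.4
   vertex 4.9 3.1 1.4
   vertex 3.3 0.1 2.9
  endloop
 endfacet
 facet normal 0.431 0.510 0.745
  outer loop
   vertex 1.6 4.2 3.7
   vertex 0.0 3.8 4.9
   vertex 5.0 0.3 4.4
  endloop
 endfacet
 facet normal 0.581 0.604 0.545
  outer loop
   vertex 1.6 4.2 3.7
   vertex 5.0 0.3 4.4
   vertex 4.9 3.1 1.4
  endloop
 endfacet
 facet normal -0.620 0.216 -0.755
  outer loop
   vertex 1.6 4.2 3.7
   vertex 3.6 1.9 1.4
   vertex 0.0 3.8 4.9
  endloop
 endfacet
 facet normal -0.409 0.443 -0.798
  outer loop
   vertex 1.6 4.2 3.7
   vertex 4.9 3.1 1.4
   vertex 3.6 1.9 1.4
  endloop
 endfacet
 facet normal -0.164 -0.365 0.916
  outer loop
   vertex 1.1 1.3 4.1
   vertex 5.0 0.3 4.4
   vertex 0.0 3.8 4.9
  endloop
 endfacet
 facet normal -0.256 -0.877 0.407
  outer loop
   vertex 1.1 1.3 4.1
   vertex 3.3 0.1 2.9
   vertex 5.0 0.3 4.4
  endloop
 endfacet
 facet normal -0.720 -0.097 -0.688
  outer loop
   vertex 1.1 1.3 4.1
   vertex 0.0 3.8 4.9
   vertex 3.6 1.9 1.4
  endloop
 endfacet
 facet normal -0.604 -0.448 -0.659
  outer loop
   vertex 1.1 1.3 4.1
   vertex 3.6 1.9 1.4
   vertex 3.3 0.1 2.9
  endloop
 endfacet
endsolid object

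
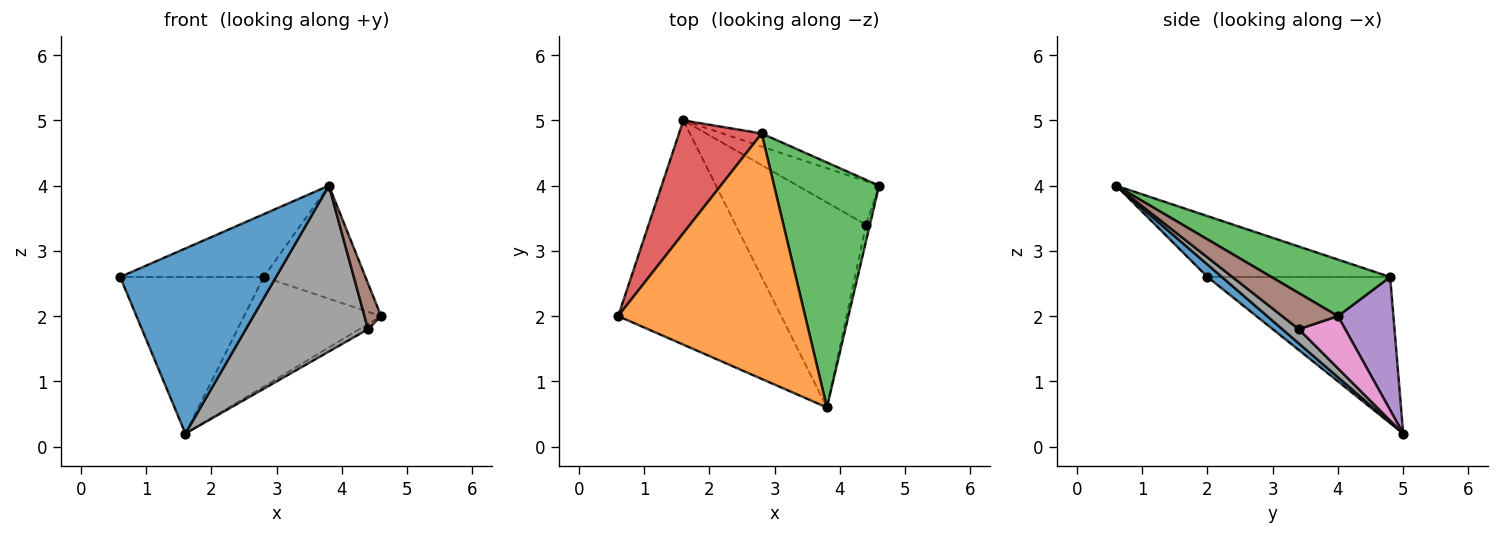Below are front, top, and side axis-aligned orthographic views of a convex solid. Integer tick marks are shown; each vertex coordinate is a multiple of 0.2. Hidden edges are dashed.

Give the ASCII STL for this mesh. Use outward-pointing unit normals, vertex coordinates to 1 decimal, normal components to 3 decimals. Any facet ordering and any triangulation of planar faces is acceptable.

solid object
 facet normal 0.059 -0.635 -0.770
  outer loop
   vertex 1.6 5.0 0.2
   vertex 3.8 0.6 4.0
   vertex 0.6 2.0 2.6
  endloop
 endfacet
 facet normal -0.301 0.236 0.924
  outer loop
   vertex 2.8 4.8 2.6
   vertex 0.6 2.0 2.6
   vertex 3.8 0.6 4.0
  endloop
 endfacet
 facet normal 0.439 0.376 0.816
  outer loop
   vertex 2.8 4.8 2.6
   vertex 3.8 0.6 4.0
   vertex 4.6 4.0 2.0
  endloop
 endfacet
 facet normal -0.718 0.565 0.406
  outer loop
   vertex 2.8 4.8 2.6
   vertex 1.6 5.0 0.2
   vertex 0.6 2.0 2.6
  endloop
 endfacet
 facet normal 0.373 0.921 -0.110
  outer loop
   vertex 2.8 4.8 2.6
   vertex 4.6 4.0 2.0
   vertex 1.6 5.0 0.2
  endloop
 endfacet
 facet normal 0.953 -0.284 -0.101
  outer loop
   vertex 4.4 3.4 1.8
   vertex 4.6 4.0 2.0
   vertex 3.8 0.6 4.0
  endloop
 endfacet
 facet normal 0.536 0.101 -0.838
  outer loop
   vertex 4.4 3.4 1.8
   vertex 1.6 5.0 0.2
   vertex 4.6 4.0 2.0
  endloop
 endfacet
 facet normal 0.085 -0.627 -0.775
  outer loop
   vertex 4.4 3.4 1.8
   vertex 3.8 0.6 4.0
   vertex 1.6 5.0 0.2
  endloop
 endfacet
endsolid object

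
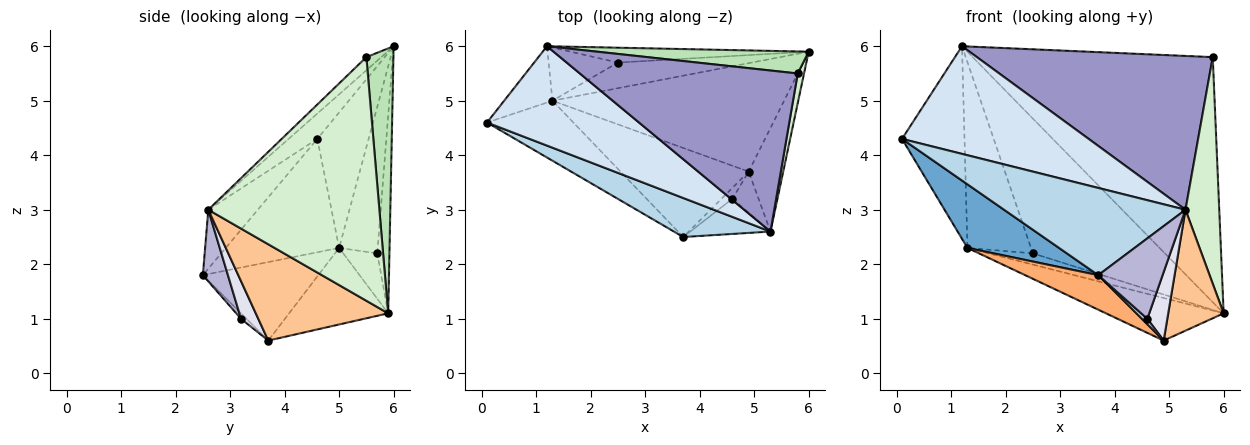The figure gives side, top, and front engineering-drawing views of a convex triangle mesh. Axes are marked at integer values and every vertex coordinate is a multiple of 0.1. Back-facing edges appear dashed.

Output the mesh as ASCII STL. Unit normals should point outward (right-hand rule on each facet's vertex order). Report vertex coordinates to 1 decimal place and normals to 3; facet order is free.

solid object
 facet normal -0.669 -0.541 -0.510
  outer loop
   vertex 1.3 5.0 2.3
   vertex 3.7 2.5 1.8
   vertex 0.1 4.6 4.3
  endloop
 endfacet
 facet normal -0.619 0.754 -0.220
  outer loop
   vertex 1.3 5.0 2.3
   vertex 0.1 4.6 4.3
   vertex 1.2 6.0 6.0
  endloop
 endfacet
 facet normal -0.242 -0.886 0.396
  outer loop
   vertex 5.3 2.6 3.0
   vertex 0.1 4.6 4.3
   vertex 3.7 2.5 1.8
  endloop
 endfacet
 facet normal -0.112 -0.730 0.674
  outer loop
   vertex 5.3 2.6 3.0
   vertex 1.2 6.0 6.0
   vertex 0.1 4.6 4.3
  endloop
 endfacet
 facet normal -0.294 0.349 -0.890
  outer loop
   vertex 4.9 3.7 0.6
   vertex 1.3 5.0 2.3
   vertex 6.0 5.9 1.1
  endloop
 endfacet
 facet normal -0.496 -0.314 -0.810
  outer loop
   vertex 4.9 3.7 0.6
   vertex 3.7 2.5 1.8
   vertex 1.3 5.0 2.3
  endloop
 endfacet
 facet normal 0.876 -0.367 -0.314
  outer loop
   vertex 4.9 3.7 0.6
   vertex 6.0 5.9 1.1
   vertex 5.3 2.6 3.0
  endloop
 endfacet
 facet normal -0.091 0.990 -0.109
  outer loop
   vertex 2.5 5.7 2.2
   vertex 1.2 6.0 6.0
   vertex 6.0 5.9 1.1
  endloop
 endfacet
 facet normal -0.297 0.384 -0.874
  outer loop
   vertex 2.5 5.7 2.2
   vertex 6.0 5.9 1.1
   vertex 1.3 5.0 2.3
  endloop
 endfacet
 facet normal -0.504 0.830 -0.238
  outer loop
   vertex 2.5 5.7 2.2
   vertex 1.3 5.0 2.3
   vertex 1.2 6.0 6.0
  endloop
 endfacet
 facet normal 0.111 0.990 0.089
  outer loop
   vertex 5.8 5.5 5.8
   vertex 6.0 5.9 1.1
   vertex 1.2 6.0 6.0
  endloop
 endfacet
 facet normal 0.981 -0.193 0.025
  outer loop
   vertex 5.8 5.5 5.8
   vertex 5.3 2.6 3.0
   vertex 6.0 5.9 1.1
  endloop
 endfacet
 facet normal -0.044 -0.690 0.722
  outer loop
   vertex 5.8 5.5 5.8
   vertex 1.2 6.0 6.0
   vertex 5.3 2.6 3.0
  endloop
 endfacet
 facet normal 0.336 -0.863 -0.377
  outer loop
   vertex 4.6 3.2 1.0
   vertex 5.3 2.6 3.0
   vertex 3.7 2.5 1.8
  endloop
 endfacet
 facet normal -0.408 -0.408 -0.816
  outer loop
   vertex 4.6 3.2 1.0
   vertex 3.7 2.5 1.8
   vertex 4.9 3.7 0.6
  endloop
 endfacet
 facet normal 0.595 -0.689 -0.415
  outer loop
   vertex 4.6 3.2 1.0
   vertex 4.9 3.7 0.6
   vertex 5.3 2.6 3.0
  endloop
 endfacet
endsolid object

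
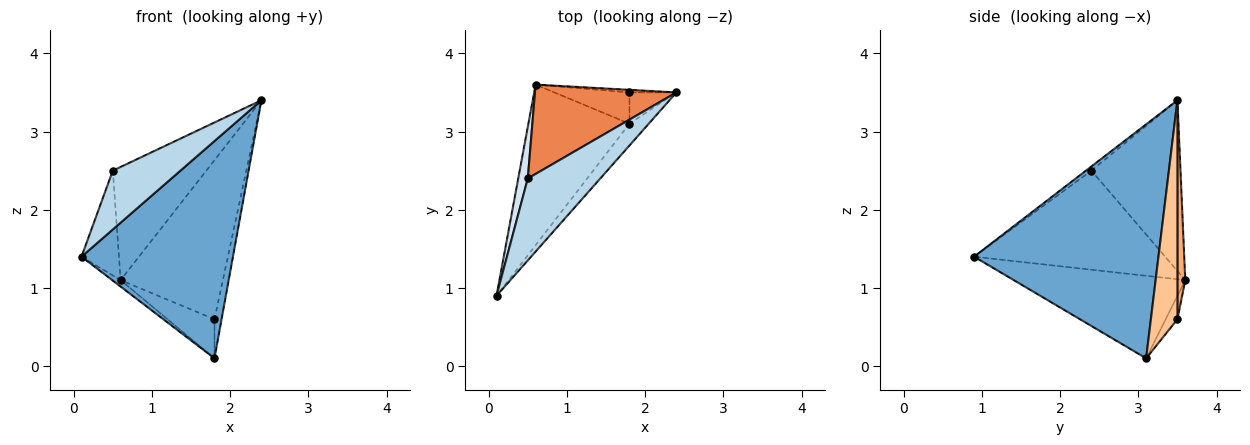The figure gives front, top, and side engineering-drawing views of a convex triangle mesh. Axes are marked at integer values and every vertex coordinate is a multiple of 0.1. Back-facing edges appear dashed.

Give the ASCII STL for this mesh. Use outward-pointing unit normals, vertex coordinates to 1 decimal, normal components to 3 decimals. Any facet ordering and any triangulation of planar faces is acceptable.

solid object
 facet normal 0.771 -0.633 -0.063
  outer loop
   vertex 1.8 3.1 0.1
   vertex 2.4 3.5 3.4
   vertex 0.1 0.9 1.4
  endloop
 endfacet
 facet normal -0.632 0.031 -0.774
  outer loop
   vertex 1.8 3.1 0.1
   vertex 0.1 0.9 1.4
   vertex 0.6 3.6 1.1
  endloop
 endfacet
 facet normal -0.047 -0.583 0.811
  outer loop
   vertex 0.5 2.4 2.5
   vertex 0.1 0.9 1.4
   vertex 2.4 3.5 3.4
  endloop
 endfacet
 facet normal -0.977 0.191 0.094
  outer loop
   vertex 0.5 2.4 2.5
   vertex 0.6 3.6 1.1
   vertex 0.1 0.9 1.4
  endloop
 endfacet
 facet normal -0.599 0.629 0.496
  outer loop
   vertex 0.5 2.4 2.5
   vertex 2.4 3.5 3.4
   vertex 0.6 3.6 1.1
  endloop
 endfacet
 facet normal 0.076 0.997 -0.016
  outer loop
   vertex 1.8 3.5 0.6
   vertex 0.6 3.6 1.1
   vertex 2.4 3.5 3.4
  endloop
 endfacet
 facet normal 0.946 0.253 -0.203
  outer loop
   vertex 1.8 3.5 0.6
   vertex 2.4 3.5 3.4
   vertex 1.8 3.1 0.1
  endloop
 endfacet
 facet normal -0.192 0.766 -0.613
  outer loop
   vertex 1.8 3.5 0.6
   vertex 1.8 3.1 0.1
   vertex 0.6 3.6 1.1
  endloop
 endfacet
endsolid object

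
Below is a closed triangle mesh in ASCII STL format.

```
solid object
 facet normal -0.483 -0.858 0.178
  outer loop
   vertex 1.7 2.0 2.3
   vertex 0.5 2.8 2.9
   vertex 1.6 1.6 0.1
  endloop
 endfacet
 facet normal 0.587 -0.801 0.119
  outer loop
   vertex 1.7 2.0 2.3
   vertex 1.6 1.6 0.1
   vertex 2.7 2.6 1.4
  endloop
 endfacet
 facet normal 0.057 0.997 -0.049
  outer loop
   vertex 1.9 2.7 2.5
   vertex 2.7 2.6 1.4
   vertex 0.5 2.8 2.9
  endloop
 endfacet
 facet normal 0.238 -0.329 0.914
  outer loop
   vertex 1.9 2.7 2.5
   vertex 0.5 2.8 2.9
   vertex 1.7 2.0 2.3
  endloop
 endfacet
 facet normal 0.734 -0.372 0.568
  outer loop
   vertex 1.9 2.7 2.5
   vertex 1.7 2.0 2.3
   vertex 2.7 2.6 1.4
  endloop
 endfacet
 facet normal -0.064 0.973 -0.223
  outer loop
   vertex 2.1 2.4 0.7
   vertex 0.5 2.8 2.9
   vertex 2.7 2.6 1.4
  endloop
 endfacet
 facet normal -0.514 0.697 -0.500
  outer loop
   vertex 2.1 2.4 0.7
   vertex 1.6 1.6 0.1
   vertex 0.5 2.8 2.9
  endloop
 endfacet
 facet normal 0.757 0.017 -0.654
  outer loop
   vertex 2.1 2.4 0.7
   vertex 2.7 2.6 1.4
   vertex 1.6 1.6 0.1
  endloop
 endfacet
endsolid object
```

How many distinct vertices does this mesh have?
6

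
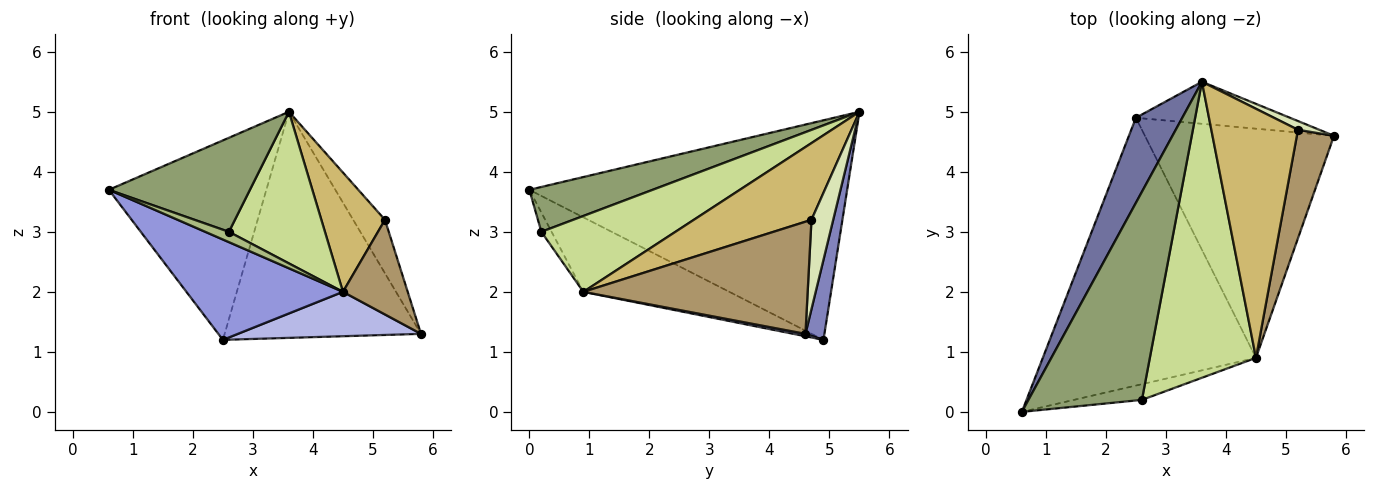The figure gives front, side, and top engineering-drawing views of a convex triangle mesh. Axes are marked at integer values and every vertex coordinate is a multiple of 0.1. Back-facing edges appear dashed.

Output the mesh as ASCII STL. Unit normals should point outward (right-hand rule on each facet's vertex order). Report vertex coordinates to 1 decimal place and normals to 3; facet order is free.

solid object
 facet normal -0.880 0.436 0.186
  outer loop
   vertex 3.6 5.5 5.0
   vertex 2.5 4.9 1.2
   vertex 0.6 0.0 3.7
  endloop
 endfacet
 facet normal 0.094 0.979 -0.182
  outer loop
   vertex 3.6 5.5 5.0
   vertex 5.8 4.6 1.3
   vertex 2.5 4.9 1.2
  endloop
 endfacet
 facet normal -0.311 -0.333 -0.890
  outer loop
   vertex 4.5 0.9 2.0
   vertex 0.6 0.0 3.7
   vertex 2.5 4.9 1.2
  endloop
 endfacet
 facet normal 0.012 -0.190 -0.982
  outer loop
   vertex 4.5 0.9 2.0
   vertex 2.5 4.9 1.2
   vertex 5.8 4.6 1.3
  endloop
 endfacet
 facet normal 0.339 -0.387 0.857
  outer loop
   vertex 2.6 0.2 3.0
   vertex 3.6 5.5 5.0
   vertex 0.6 0.0 3.7
  endloop
 endfacet
 facet normal -0.231 -0.534 -0.813
  outer loop
   vertex 2.6 0.2 3.0
   vertex 0.6 0.0 3.7
   vertex 4.5 0.9 2.0
  endloop
 endfacet
 facet normal 0.537 -0.385 0.751
  outer loop
   vertex 2.6 0.2 3.0
   vertex 4.5 0.9 2.0
   vertex 3.6 5.5 5.0
  endloop
 endfacet
 facet normal 0.559 0.818 0.134
  outer loop
   vertex 5.2 4.7 3.2
   vertex 5.8 4.6 1.3
   vertex 3.6 5.5 5.0
  endloop
 endfacet
 facet normal 0.916 -0.264 0.303
  outer loop
   vertex 5.2 4.7 3.2
   vertex 4.5 0.9 2.0
   vertex 5.8 4.6 1.3
  endloop
 endfacet
 facet normal 0.624 -0.338 0.705
  outer loop
   vertex 5.2 4.7 3.2
   vertex 3.6 5.5 5.0
   vertex 4.5 0.9 2.0
  endloop
 endfacet
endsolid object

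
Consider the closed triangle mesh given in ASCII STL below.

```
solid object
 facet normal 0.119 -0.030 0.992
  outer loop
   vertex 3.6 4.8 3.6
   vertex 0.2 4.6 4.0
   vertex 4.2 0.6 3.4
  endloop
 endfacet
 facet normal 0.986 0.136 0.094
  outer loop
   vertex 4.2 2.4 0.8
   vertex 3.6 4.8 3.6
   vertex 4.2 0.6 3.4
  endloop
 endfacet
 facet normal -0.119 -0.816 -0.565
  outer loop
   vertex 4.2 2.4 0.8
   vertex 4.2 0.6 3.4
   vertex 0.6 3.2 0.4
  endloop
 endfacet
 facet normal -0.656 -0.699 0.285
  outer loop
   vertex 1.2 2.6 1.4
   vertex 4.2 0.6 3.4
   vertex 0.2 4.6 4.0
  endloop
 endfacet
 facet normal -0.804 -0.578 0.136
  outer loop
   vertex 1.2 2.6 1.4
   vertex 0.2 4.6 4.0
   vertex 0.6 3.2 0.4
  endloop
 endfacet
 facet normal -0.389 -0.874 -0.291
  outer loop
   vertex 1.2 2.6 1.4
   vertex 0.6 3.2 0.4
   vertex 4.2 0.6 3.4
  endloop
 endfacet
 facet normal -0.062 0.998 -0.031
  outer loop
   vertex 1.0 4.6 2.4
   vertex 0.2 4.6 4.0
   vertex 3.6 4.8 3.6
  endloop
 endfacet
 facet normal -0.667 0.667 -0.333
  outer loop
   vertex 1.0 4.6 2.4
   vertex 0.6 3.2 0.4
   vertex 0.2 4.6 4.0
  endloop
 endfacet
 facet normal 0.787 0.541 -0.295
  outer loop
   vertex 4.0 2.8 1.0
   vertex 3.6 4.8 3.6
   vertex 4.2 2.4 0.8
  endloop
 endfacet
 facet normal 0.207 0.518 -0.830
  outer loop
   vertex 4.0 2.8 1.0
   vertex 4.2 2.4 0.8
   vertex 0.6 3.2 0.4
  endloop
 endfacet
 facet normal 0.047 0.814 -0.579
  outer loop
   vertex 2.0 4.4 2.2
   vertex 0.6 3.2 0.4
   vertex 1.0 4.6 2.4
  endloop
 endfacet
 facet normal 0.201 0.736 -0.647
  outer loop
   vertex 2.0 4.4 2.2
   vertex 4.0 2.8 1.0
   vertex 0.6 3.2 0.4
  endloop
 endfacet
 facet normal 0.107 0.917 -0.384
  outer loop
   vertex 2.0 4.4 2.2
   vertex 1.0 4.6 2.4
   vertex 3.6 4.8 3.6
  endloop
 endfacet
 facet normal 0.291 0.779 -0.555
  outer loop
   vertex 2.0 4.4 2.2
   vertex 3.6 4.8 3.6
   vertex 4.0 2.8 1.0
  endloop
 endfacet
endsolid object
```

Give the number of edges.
21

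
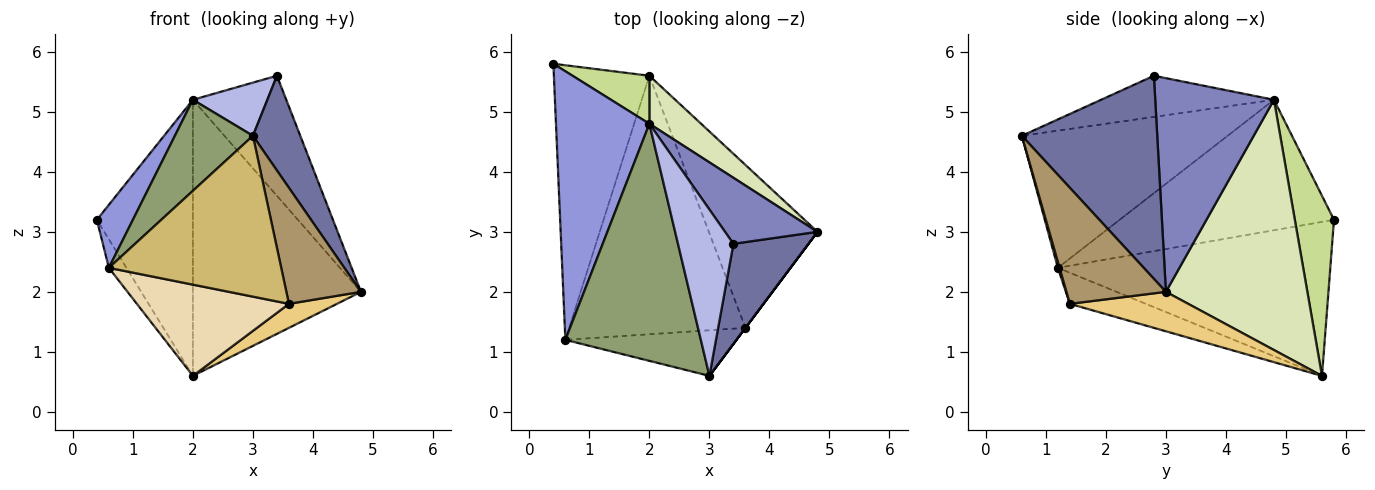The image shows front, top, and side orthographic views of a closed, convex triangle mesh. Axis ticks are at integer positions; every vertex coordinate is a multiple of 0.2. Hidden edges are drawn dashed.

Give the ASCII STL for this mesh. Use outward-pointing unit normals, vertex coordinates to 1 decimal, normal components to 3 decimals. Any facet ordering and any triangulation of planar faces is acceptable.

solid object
 facet normal 0.891 -0.312 0.329
  outer loop
   vertex 3.4 2.8 5.6
   vertex 3.0 0.6 4.6
   vertex 4.8 3.0 2.0
  endloop
 endfacet
 facet normal 0.744 0.585 0.322
  outer loop
   vertex 2.0 4.8 5.2
   vertex 3.4 2.8 5.6
   vertex 4.8 3.0 2.0
  endloop
 endfacet
 facet normal -0.806 -0.135 0.577
  outer loop
   vertex 2.0 4.8 5.2
   vertex 0.4 5.8 3.2
   vertex 0.6 1.2 2.4
  endloop
 endfacet
 facet normal -0.577 -0.249 0.778
  outer loop
   vertex 2.0 4.8 5.2
   vertex 3.0 0.6 4.6
   vertex 3.4 2.8 5.6
  endloop
 endfacet
 facet normal -0.687 -0.260 0.678
  outer loop
   vertex 2.0 4.8 5.2
   vertex 0.6 1.2 2.4
   vertex 3.0 0.6 4.6
  endloop
 endfacet
 facet normal -0.849 0.055 -0.526
  outer loop
   vertex 2.0 5.6 0.6
   vertex 0.6 1.2 2.4
   vertex 0.4 5.8 3.2
  endloop
 endfacet
 facet normal 0.373 0.914 0.159
  outer loop
   vertex 2.0 5.6 0.6
   vertex 0.4 5.8 3.2
   vertex 2.0 4.8 5.2
  endloop
 endfacet
 facet normal 0.638 0.758 0.132
  outer loop
   vertex 2.0 5.6 0.6
   vertex 2.0 4.8 5.2
   vertex 4.8 3.0 2.0
  endloop
 endfacet
 facet normal 0.800 -0.600 0.000
  outer loop
   vertex 3.6 1.4 1.8
   vertex 4.8 3.0 2.0
   vertex 3.0 0.6 4.6
  endloop
 endfacet
 facet normal 0.010 -0.962 -0.273
  outer loop
   vertex 3.6 1.4 1.8
   vertex 3.0 0.6 4.6
   vertex 0.6 1.2 2.4
  endloop
 endfacet
 facet normal 0.338 -0.137 -0.931
  outer loop
   vertex 3.6 1.4 1.8
   vertex 2.0 5.6 0.6
   vertex 4.8 3.0 2.0
  endloop
 endfacet
 facet normal -0.164 -0.328 -0.930
  outer loop
   vertex 3.6 1.4 1.8
   vertex 0.6 1.2 2.4
   vertex 2.0 5.6 0.6
  endloop
 endfacet
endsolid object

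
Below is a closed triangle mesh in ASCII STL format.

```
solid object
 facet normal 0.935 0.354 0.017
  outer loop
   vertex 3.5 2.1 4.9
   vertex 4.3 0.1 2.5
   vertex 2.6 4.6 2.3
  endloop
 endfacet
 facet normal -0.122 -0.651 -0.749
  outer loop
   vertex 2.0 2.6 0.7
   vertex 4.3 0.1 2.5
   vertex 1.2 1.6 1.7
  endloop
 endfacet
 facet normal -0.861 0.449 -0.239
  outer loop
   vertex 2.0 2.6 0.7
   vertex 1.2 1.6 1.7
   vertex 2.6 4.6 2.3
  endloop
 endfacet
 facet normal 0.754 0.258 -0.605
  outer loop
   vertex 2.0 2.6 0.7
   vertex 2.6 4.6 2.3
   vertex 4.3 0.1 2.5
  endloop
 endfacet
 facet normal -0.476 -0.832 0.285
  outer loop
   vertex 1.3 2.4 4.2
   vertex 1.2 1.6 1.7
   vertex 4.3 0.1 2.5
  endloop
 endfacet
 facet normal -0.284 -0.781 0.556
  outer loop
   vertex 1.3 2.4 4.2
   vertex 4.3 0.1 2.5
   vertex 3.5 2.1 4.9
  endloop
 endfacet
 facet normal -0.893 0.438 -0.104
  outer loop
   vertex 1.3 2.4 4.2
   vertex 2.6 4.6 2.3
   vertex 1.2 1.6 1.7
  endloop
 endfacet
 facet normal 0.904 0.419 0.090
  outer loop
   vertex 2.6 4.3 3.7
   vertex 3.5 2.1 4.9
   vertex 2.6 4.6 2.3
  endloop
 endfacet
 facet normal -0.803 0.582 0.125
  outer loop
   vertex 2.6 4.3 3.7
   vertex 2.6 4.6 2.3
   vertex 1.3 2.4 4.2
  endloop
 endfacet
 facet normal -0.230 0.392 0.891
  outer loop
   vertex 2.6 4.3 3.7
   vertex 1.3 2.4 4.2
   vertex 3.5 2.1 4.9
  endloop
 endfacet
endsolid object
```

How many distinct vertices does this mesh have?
7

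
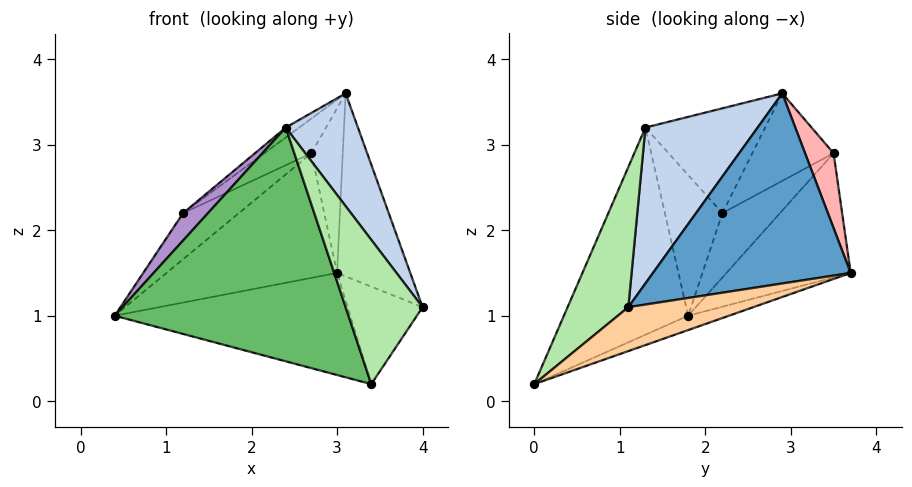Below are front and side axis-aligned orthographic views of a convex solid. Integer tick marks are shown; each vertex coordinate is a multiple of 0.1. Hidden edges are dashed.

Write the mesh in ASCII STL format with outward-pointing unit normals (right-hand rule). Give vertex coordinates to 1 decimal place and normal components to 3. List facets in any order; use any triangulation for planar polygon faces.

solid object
 facet normal 0.934 0.346 0.087
  outer loop
   vertex 3.1 2.9 3.6
   vertex 4.0 1.1 1.1
   vertex 3.0 3.7 1.5
  endloop
 endfacet
 facet normal 0.691 -0.445 0.569
  outer loop
   vertex 2.4 1.3 3.2
   vertex 4.0 1.1 1.1
   vertex 3.1 2.9 3.6
  endloop
 endfacet
 facet normal -0.056 0.326 -0.944
  outer loop
   vertex 3.4 0.0 0.2
   vertex 0.4 1.8 1.0
   vertex 3.0 3.7 1.5
  endloop
 endfacet
 facet normal 0.549 0.329 -0.768
  outer loop
   vertex 3.4 0.0 0.2
   vertex 3.0 3.7 1.5
   vertex 4.0 1.1 1.1
  endloop
 endfacet
 facet normal -0.458 -0.861 0.221
  outer loop
   vertex 3.4 0.0 0.2
   vertex 2.4 1.3 3.2
   vertex 0.4 1.8 1.0
  endloop
 endfacet
 facet normal 0.543 -0.689 0.480
  outer loop
   vertex 3.4 0.0 0.2
   vertex 4.0 1.1 1.1
   vertex 2.4 1.3 3.2
  endloop
 endfacet
 facet normal -0.589 0.808 -0.011
  outer loop
   vertex 2.7 3.5 2.9
   vertex 3.0 3.7 1.5
   vertex 0.4 1.8 1.0
  endloop
 endfacet
 facet normal 0.653 0.718 0.242
  outer loop
   vertex 2.7 3.5 2.9
   vertex 3.1 2.9 3.6
   vertex 3.0 3.7 1.5
  endloop
 endfacet
 facet normal -0.736 -0.318 0.597
  outer loop
   vertex 1.2 2.2 2.2
   vertex 0.4 1.8 1.0
   vertex 2.4 1.3 3.2
  endloop
 endfacet
 facet normal -0.608 0.068 0.791
  outer loop
   vertex 1.2 2.2 2.2
   vertex 2.4 1.3 3.2
   vertex 3.1 2.9 3.6
  endloop
 endfacet
 facet normal -0.697 0.676 0.240
  outer loop
   vertex 1.2 2.2 2.2
   vertex 2.7 3.5 2.9
   vertex 0.4 1.8 1.0
  endloop
 endfacet
 facet normal -0.636 0.368 0.679
  outer loop
   vertex 1.2 2.2 2.2
   vertex 3.1 2.9 3.6
   vertex 2.7 3.5 2.9
  endloop
 endfacet
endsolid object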